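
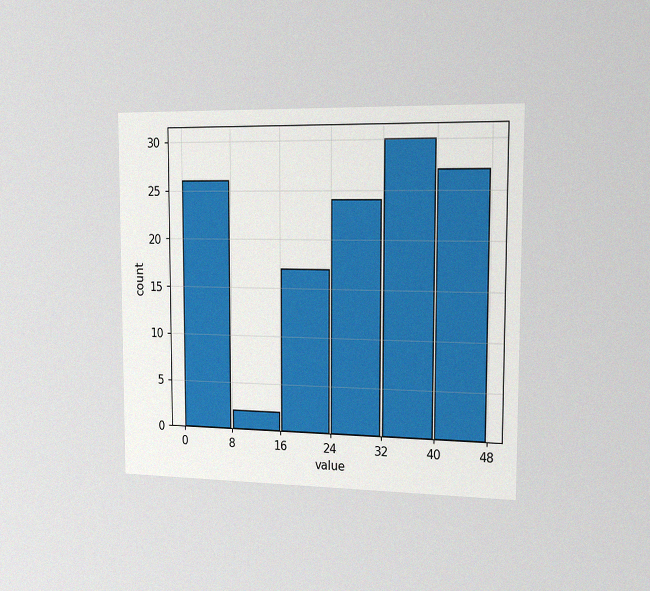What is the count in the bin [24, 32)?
24

The chart is viewed slightly from the right, with some photo noise. The [24, 32) bin has height 24.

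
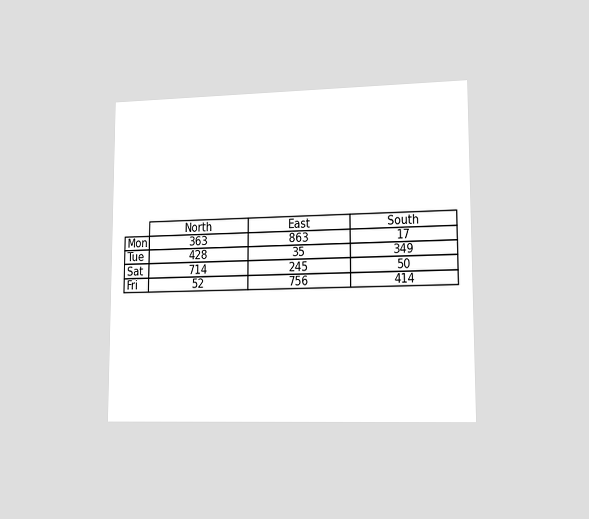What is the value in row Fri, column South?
The chart is viewed slightly from the right. The (Fri, South) cell reads 414.

414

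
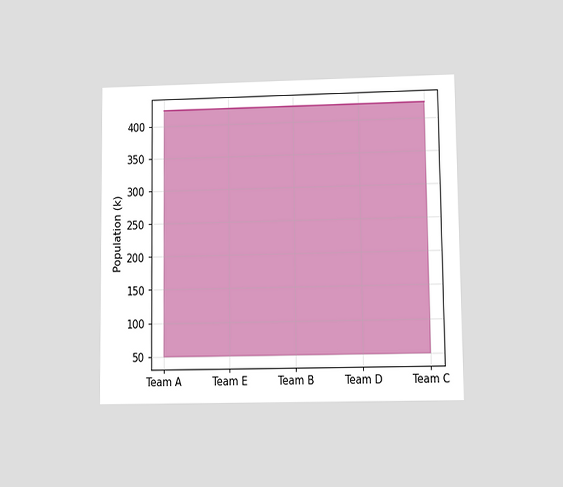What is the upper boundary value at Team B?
The chart is viewed at a slight angle. At Team B the upper boundary is at 424k.

424k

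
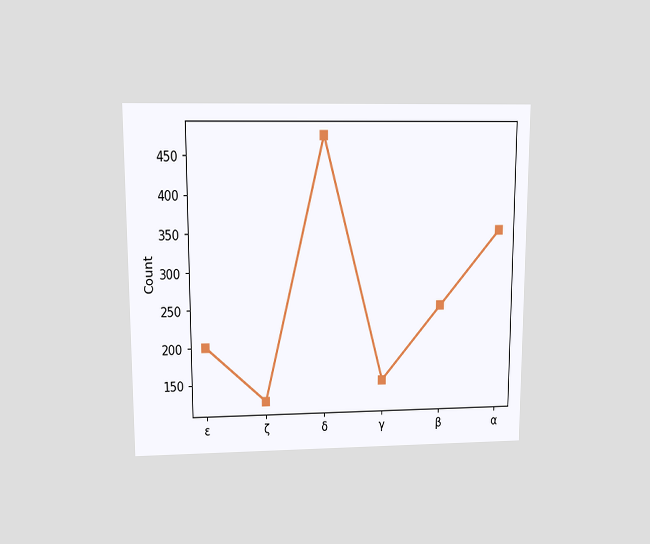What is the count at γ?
The chart is viewed at a slight angle. At γ, the line is at 150.

150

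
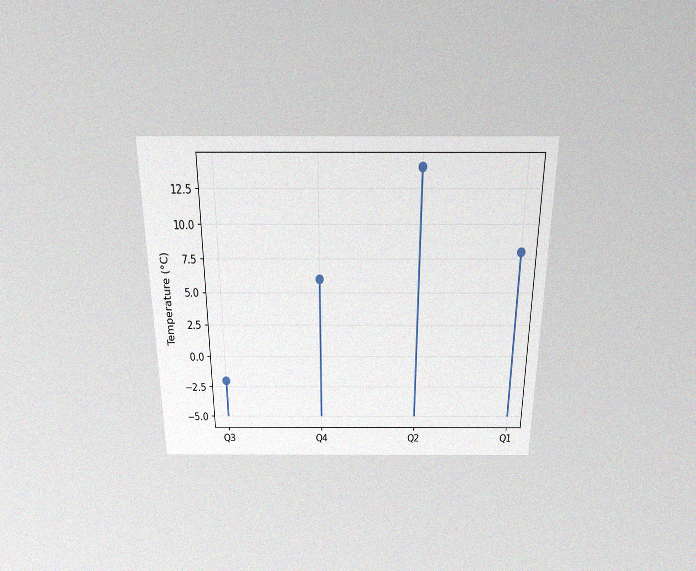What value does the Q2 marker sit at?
14°C

The chart is viewed slightly from above, with some photo noise. The Q2 marker sits at 14°C.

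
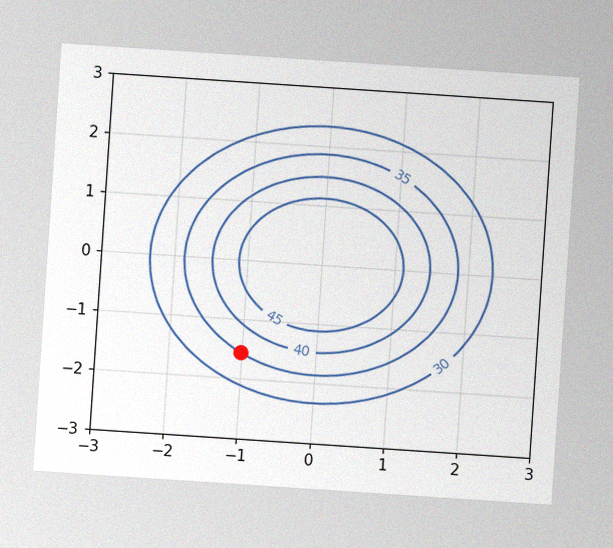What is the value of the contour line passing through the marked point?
35

The chart is tilted about 4° clockwise, with some photo noise. The marked point sits on the contour labelled 35.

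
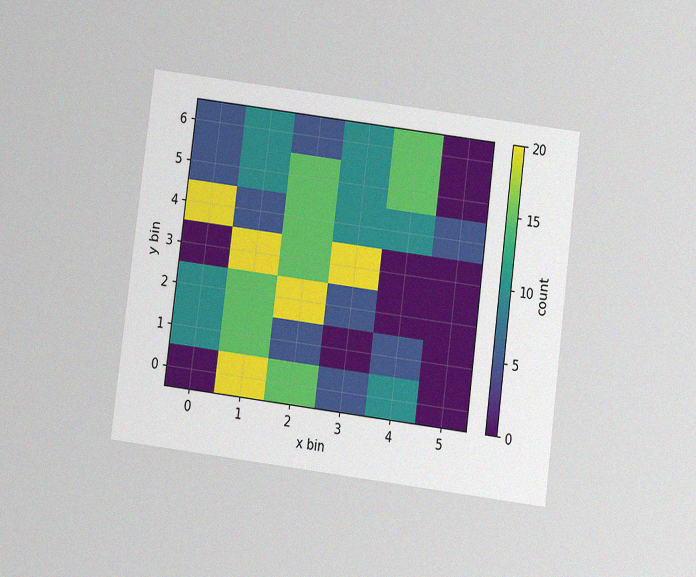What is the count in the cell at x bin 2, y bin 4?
The chart is tilted about 7° clockwise and viewed slightly from below, with some photo noise. Matching the cell (2, 4) against the colorbar gives 15.

15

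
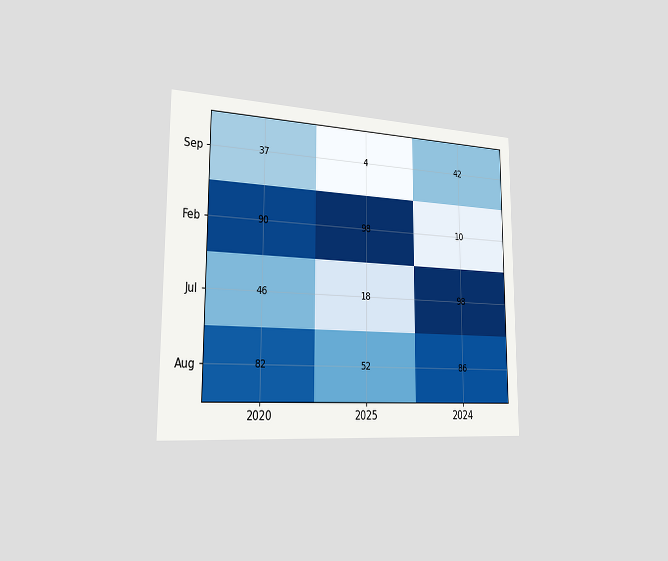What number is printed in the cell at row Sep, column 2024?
The chart is viewed slightly from the left. The (Sep, 2024) cell reads 42.

42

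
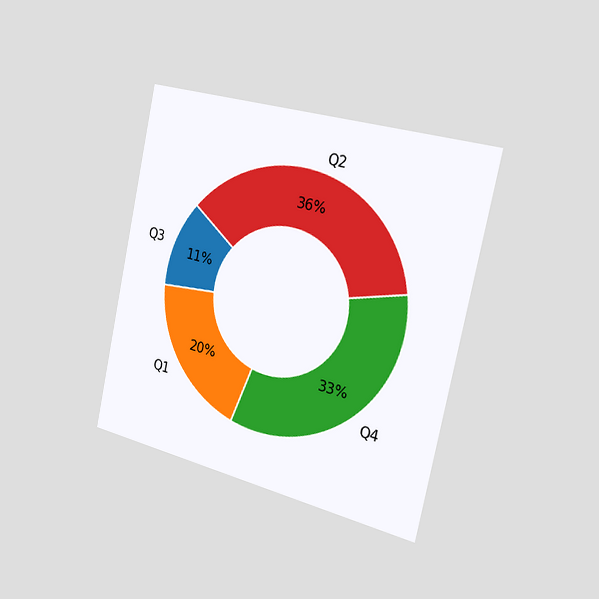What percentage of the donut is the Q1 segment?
20%

The chart is tilted about 12° clockwise and viewed slightly from the right. The Q1 segment takes up 20% of the ring.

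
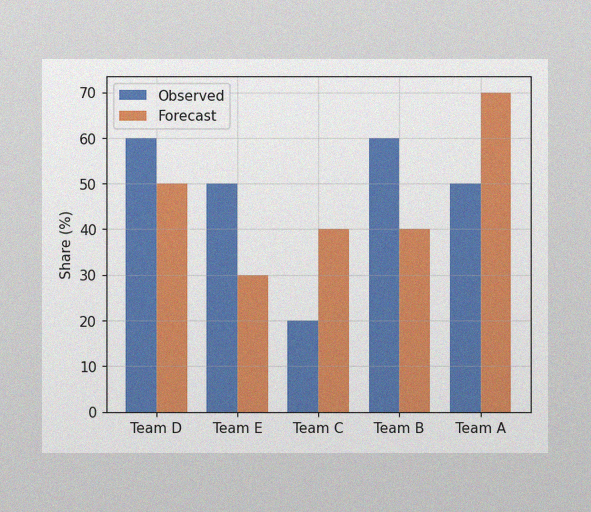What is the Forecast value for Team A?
70%

The image has some photo noise and uneven lighting. The Forecast bar at Team A reaches 70% on the y-axis.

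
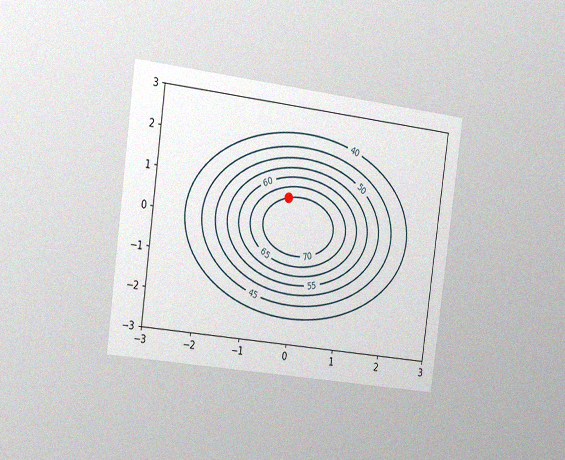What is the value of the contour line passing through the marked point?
70

The chart is tilted about 8° clockwise and viewed slightly from the left, with some photo noise. The marked point sits on the contour labelled 70.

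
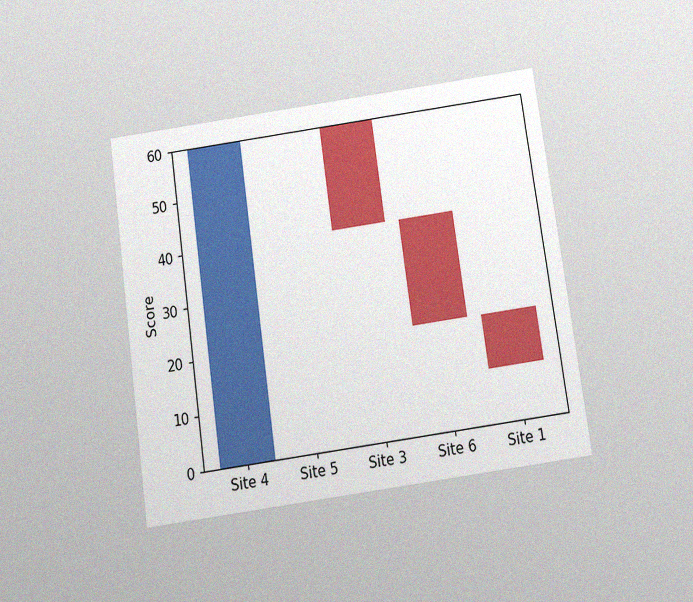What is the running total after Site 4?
60

The chart is tilted about 8° counter-clockwise and viewed slightly from below, with some photo noise. After Site 4 the running total reaches 60.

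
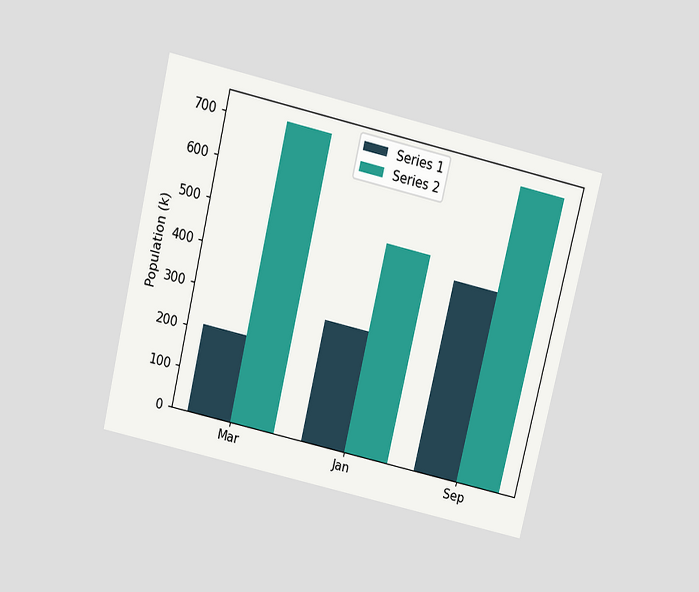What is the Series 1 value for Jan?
The chart is tilted about 13° clockwise and viewed slightly from above. The Series 1 bar at Jan reaches 294k on the y-axis.

294k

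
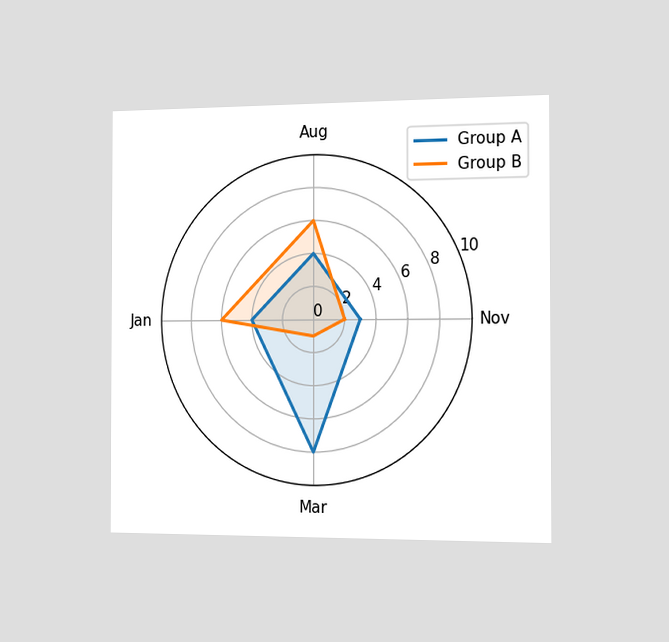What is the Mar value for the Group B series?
The chart is viewed slightly from the right. On the Mar axis, Group B reaches 1.

1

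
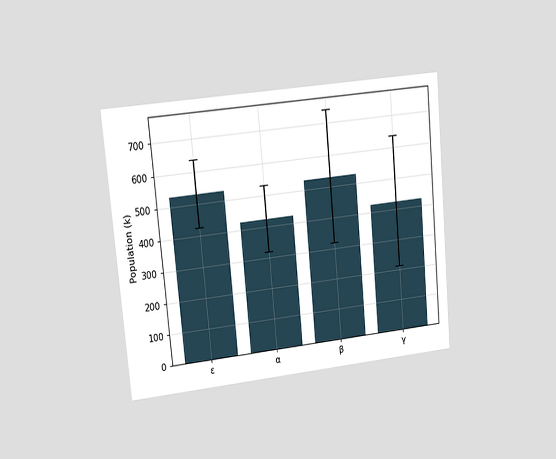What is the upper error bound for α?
The chart is tilted about 5° counter-clockwise and viewed at a slight angle. The α bar's upper whisker reaches 530k.

530k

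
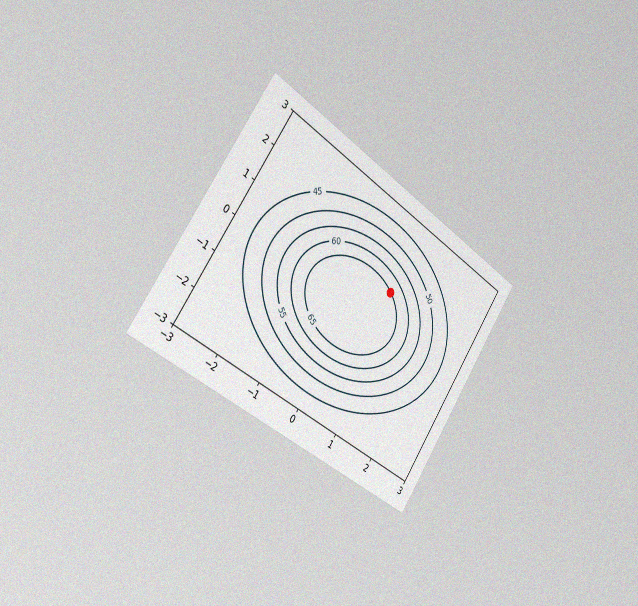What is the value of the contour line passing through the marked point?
65

The chart is tilted about 34° clockwise and viewed slightly from the left, with some photo noise. The marked point sits on the contour labelled 65.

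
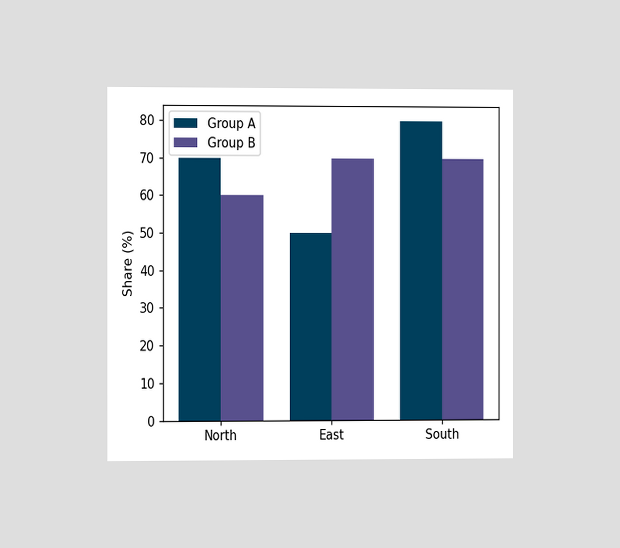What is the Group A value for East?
50%

The chart is viewed slightly from the left. The Group A bar at East reaches 50% on the y-axis.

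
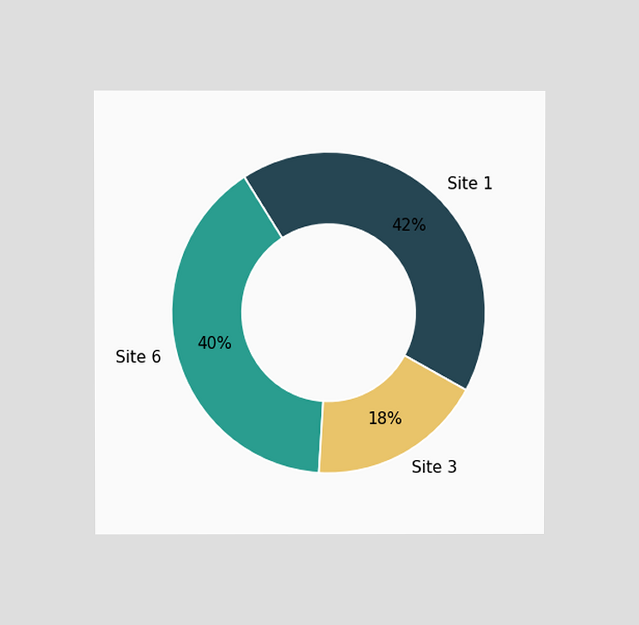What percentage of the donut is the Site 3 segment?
18%

The chart is viewed at a slight angle. The Site 3 segment takes up 18% of the ring.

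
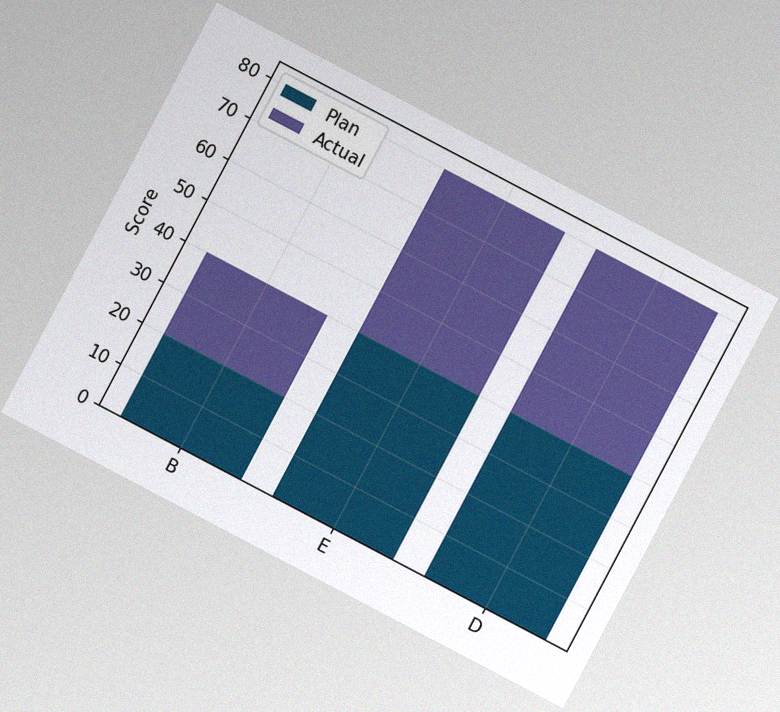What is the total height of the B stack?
40

The chart is tilted about 28° clockwise, with some photo noise. The B stack's top reaches 40 on the y-axis.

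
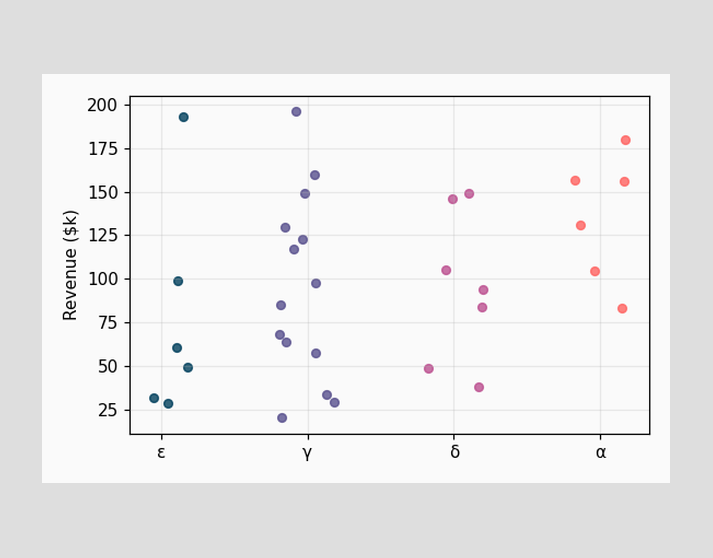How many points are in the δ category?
Counting the markers in the δ column gives 7.

7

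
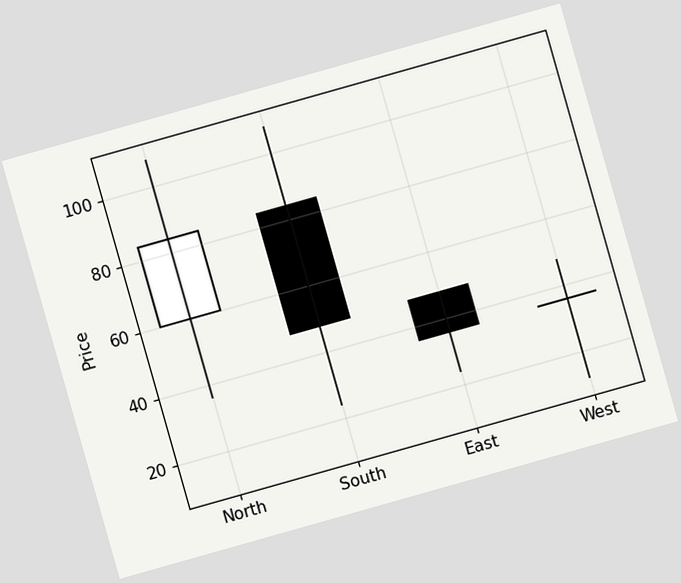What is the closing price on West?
The chart is tilted about 16° counter-clockwise. The West candle closes at 36.

36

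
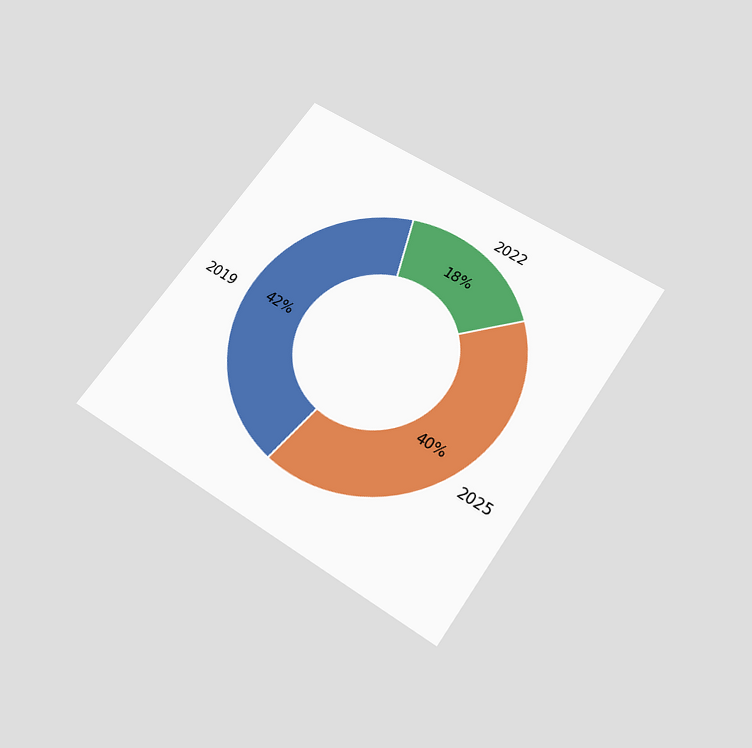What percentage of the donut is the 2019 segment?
42%

The chart is tilted about 34° clockwise and viewed slightly from below. The 2019 segment takes up 42% of the ring.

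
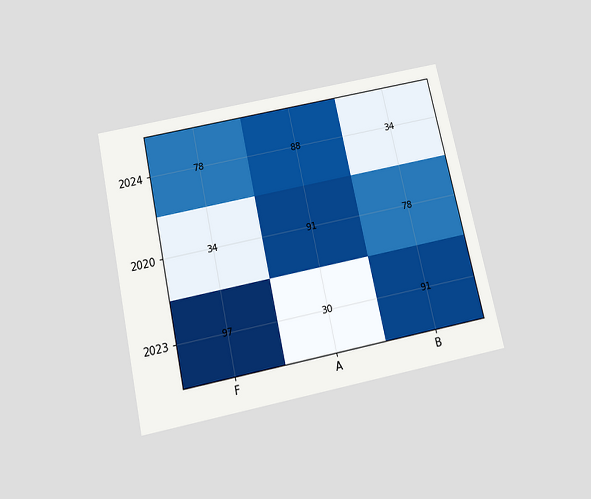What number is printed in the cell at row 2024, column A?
88

The chart is tilted about 12° counter-clockwise and viewed slightly from below. The (2024, A) cell reads 88.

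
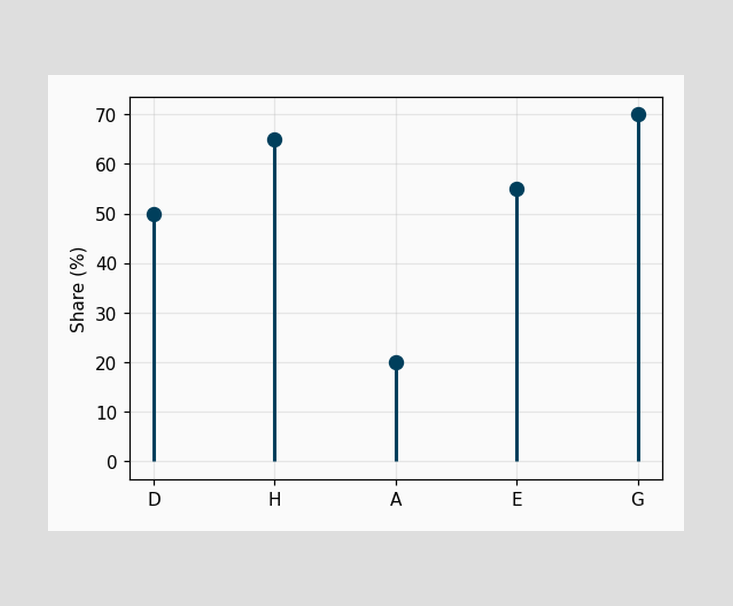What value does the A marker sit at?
20%

The A marker sits at 20%.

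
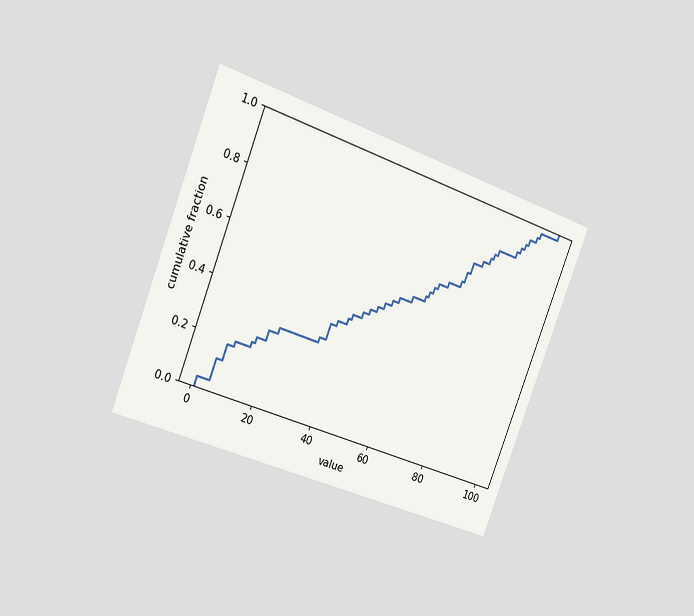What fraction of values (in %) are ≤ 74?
74%

The chart is tilted about 21° clockwise and viewed slightly from the left. At x=74 the ECDF step is at 74%.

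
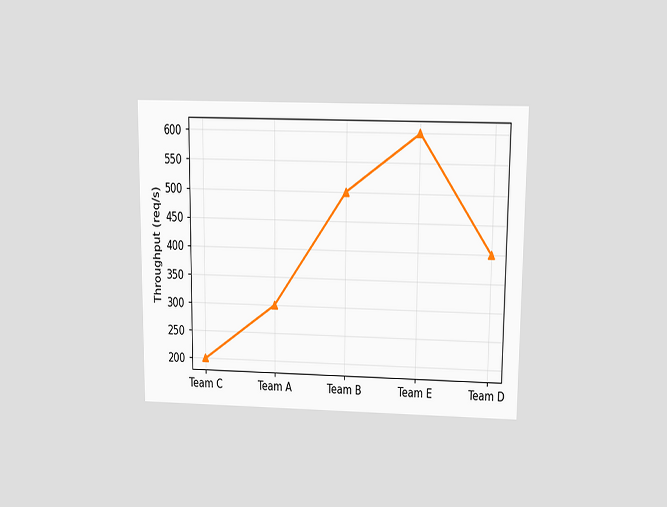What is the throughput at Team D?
The chart is viewed slightly from above. At Team D, the line is at 400req/s.

400req/s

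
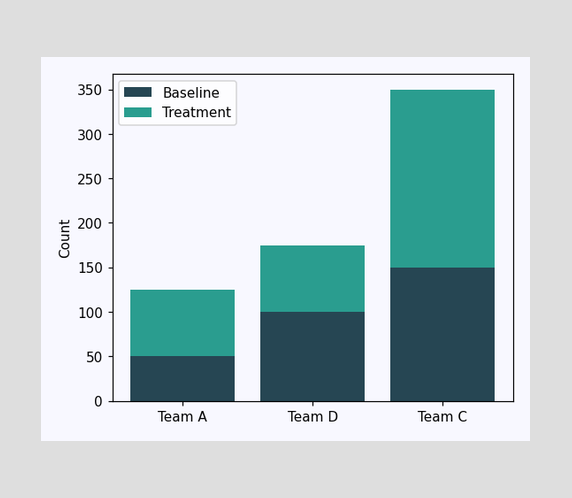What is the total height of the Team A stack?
125

The Team A stack's top reaches 125 on the y-axis.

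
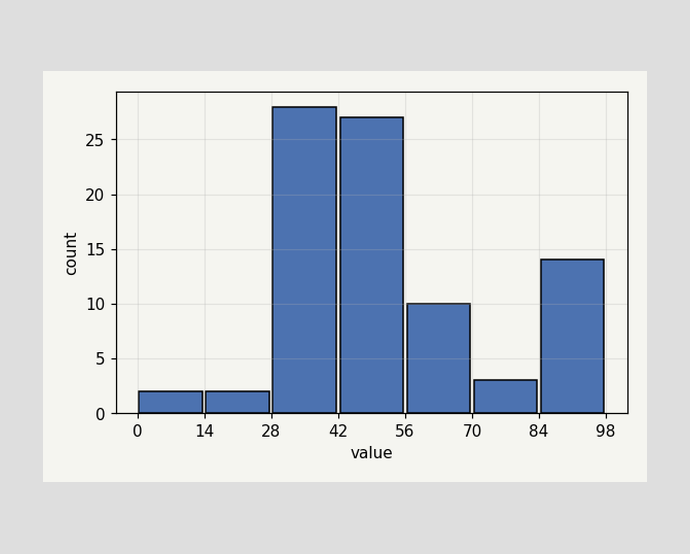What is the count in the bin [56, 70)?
10

The [56, 70) bin has height 10.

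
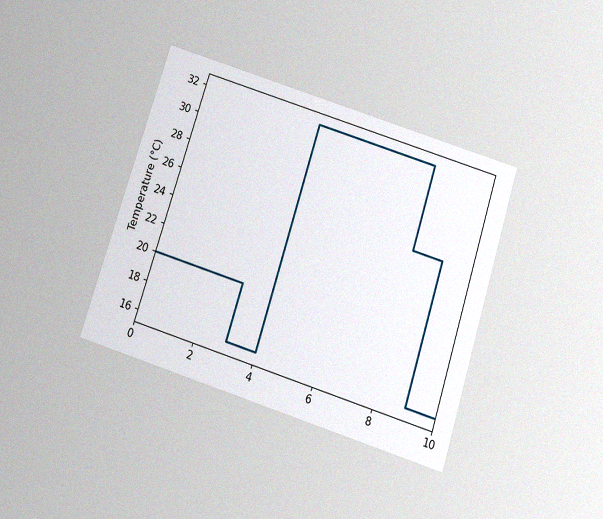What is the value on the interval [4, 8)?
The chart is tilted about 18° clockwise and viewed slightly from below, with some photo noise. On [4, 8) the step sits at 32°C.

32°C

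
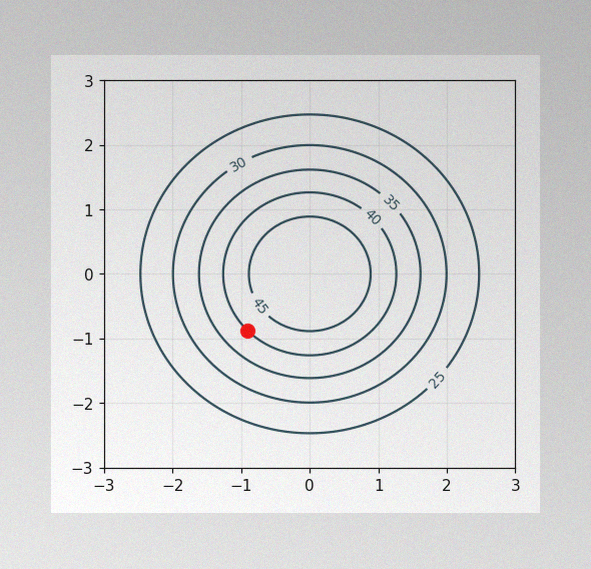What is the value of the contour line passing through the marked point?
The image has some photo noise and uneven lighting. The marked point sits on the contour labelled 40.

40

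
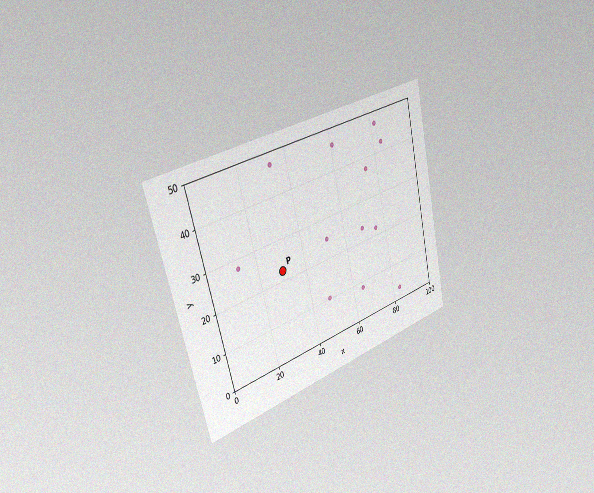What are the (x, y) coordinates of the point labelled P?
The chart is tilted about 14° counter-clockwise and viewed slightly from the left, with some photo noise. Following the gridlines from P to each axis, P sits at (30, 22.5).

(30, 22.5)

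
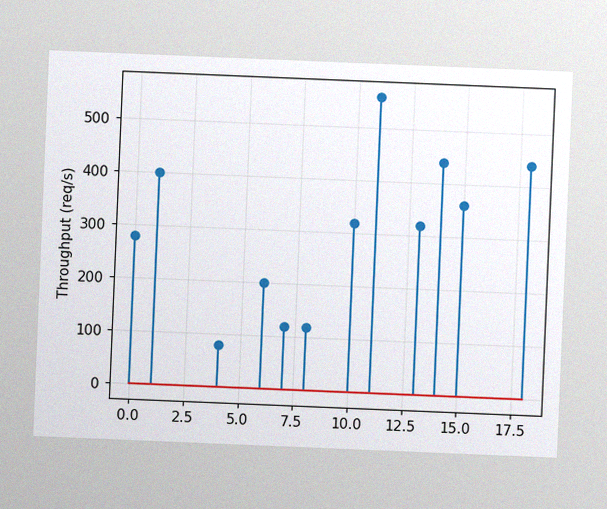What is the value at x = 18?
The chart is tilted about 2° clockwise, with some photo noise. The stem at x=18 reaches 440req/s.

440req/s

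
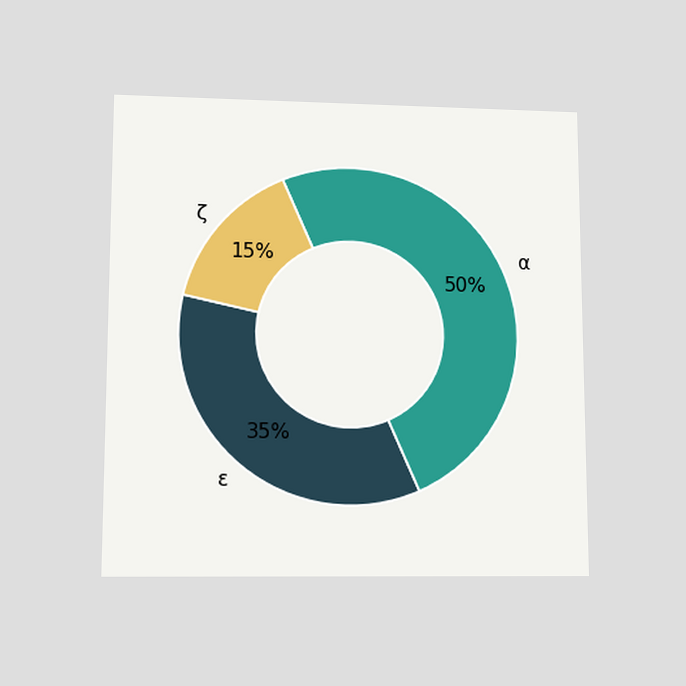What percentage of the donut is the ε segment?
The chart is viewed at a slight angle. The ε segment takes up 35% of the ring.

35%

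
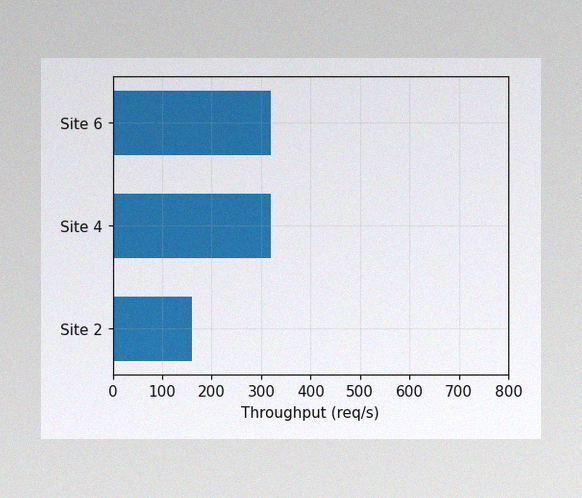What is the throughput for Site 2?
160req/s

The image has some photo noise and uneven lighting. Reading along the chart's x-axis, the Site 2 bar reaches 160req/s.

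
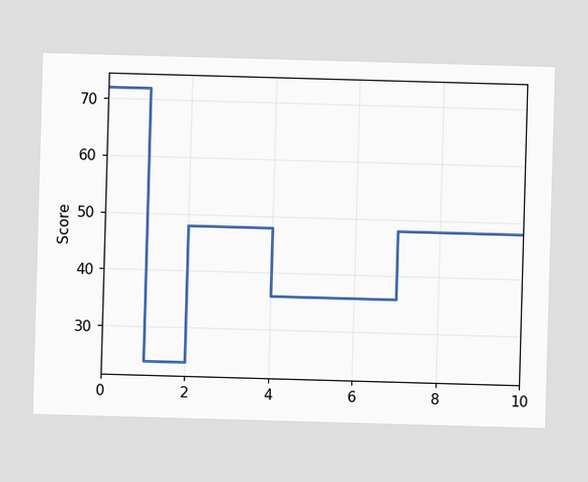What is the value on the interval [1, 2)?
24

On [1, 2) the step sits at 24.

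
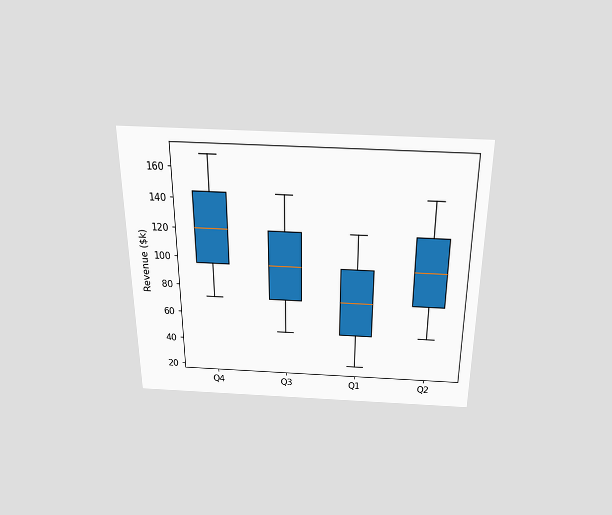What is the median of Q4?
The chart is viewed slightly from above. The median line in the Q4 box sits at $120k.

$120k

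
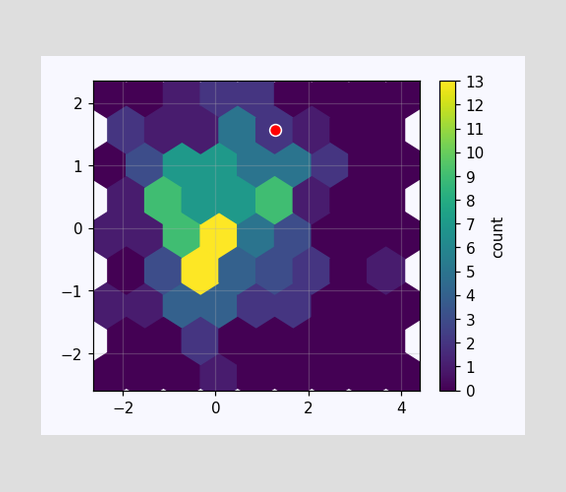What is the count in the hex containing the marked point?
2

The marked hex reads 2 on the colorbar.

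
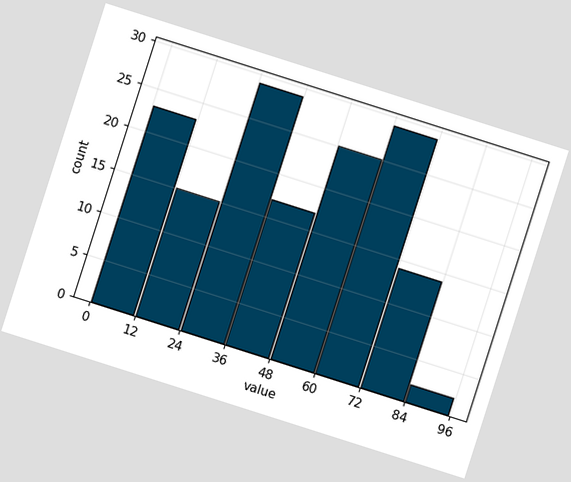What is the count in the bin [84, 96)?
The chart is tilted about 18° clockwise. The [84, 96) bin has height 2.

2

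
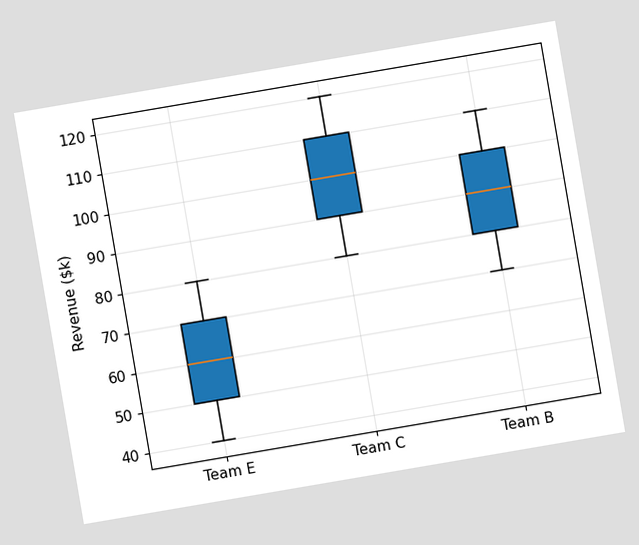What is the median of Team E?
The chart is tilted about 10° counter-clockwise. The median line in the Team E box sits at $60k.

$60k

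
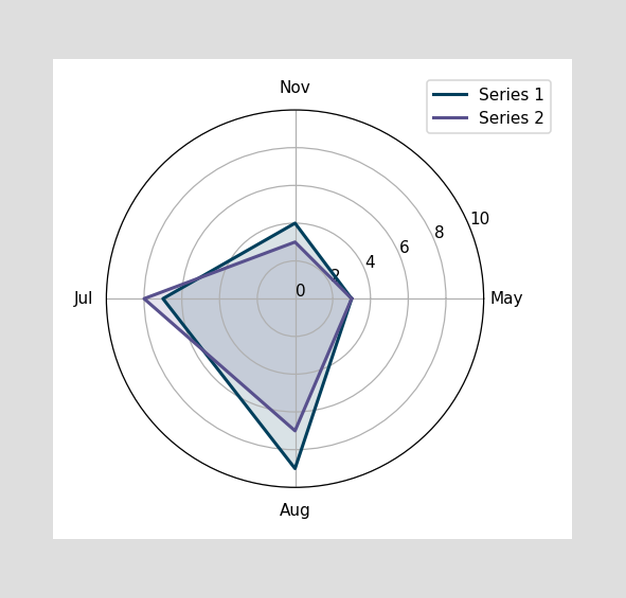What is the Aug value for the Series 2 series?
On the Aug axis, Series 2 reaches 7.

7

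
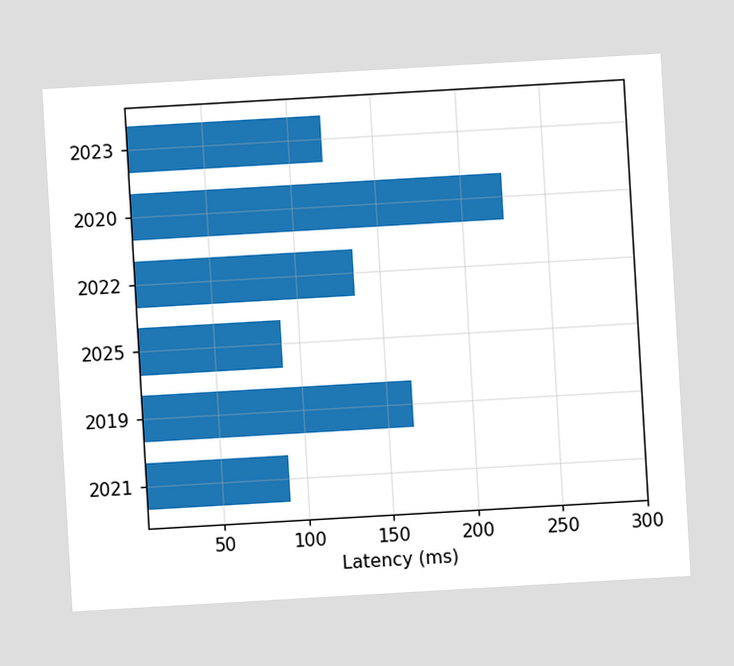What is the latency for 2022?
The chart is tilted about 3° counter-clockwise. Reading along the chart's x-axis, the 2022 bar reaches 135ms.

135ms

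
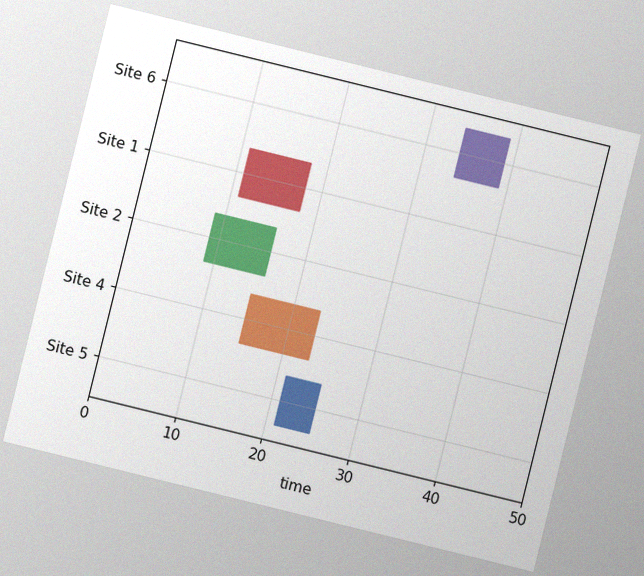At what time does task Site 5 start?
21

The chart is tilted about 14° clockwise, with some photo noise. The Site 5 bar begins at t=21.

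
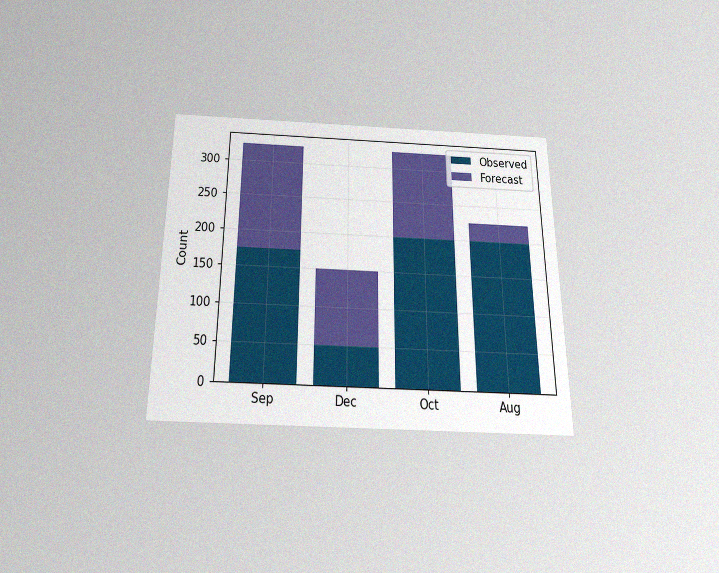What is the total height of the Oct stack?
325

The chart is viewed slightly from below, with some photo noise. The Oct stack's top reaches 325 on the y-axis.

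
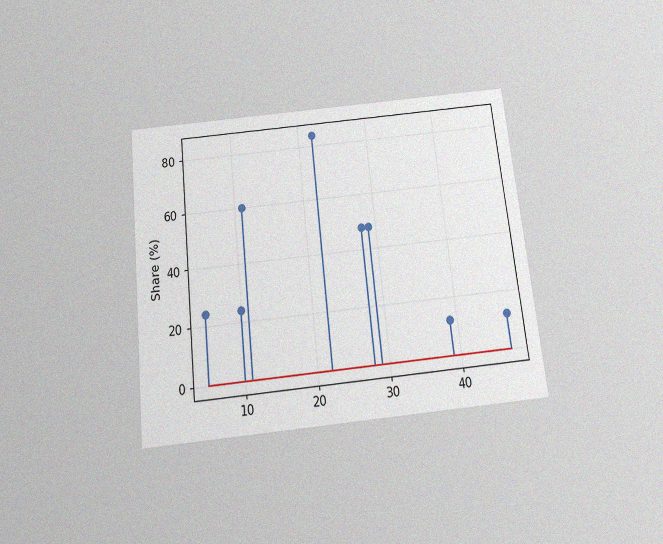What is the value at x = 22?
84%

The chart is tilted about 6° counter-clockwise and viewed slightly from below, with some photo noise. The stem at x=22 reaches 84%.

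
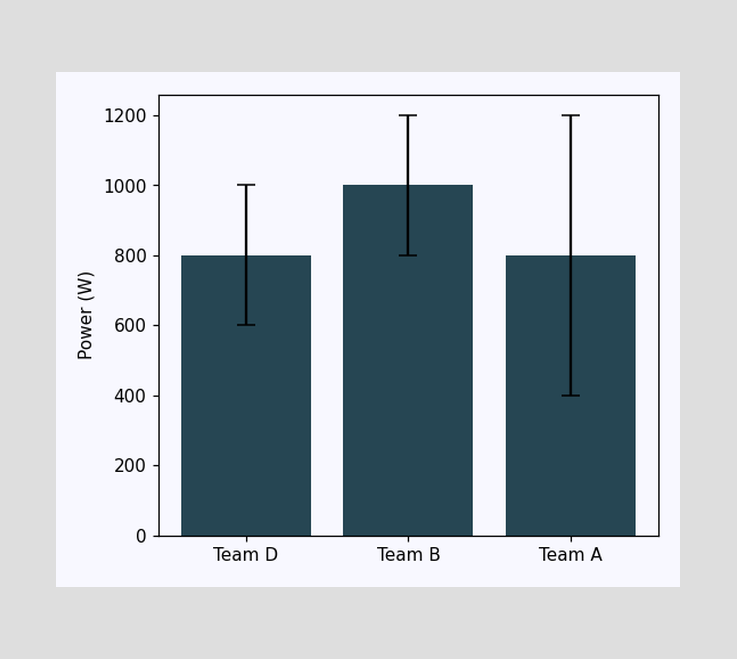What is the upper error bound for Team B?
1200W

The Team B bar's upper whisker reaches 1200W.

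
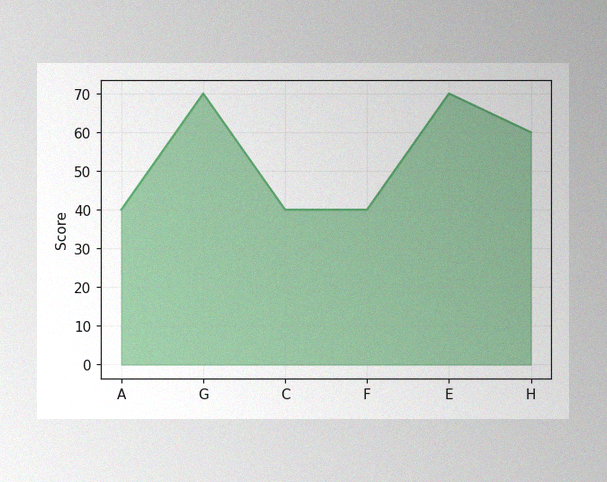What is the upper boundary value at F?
The image has some photo noise and uneven lighting. At F the upper boundary is at 40.

40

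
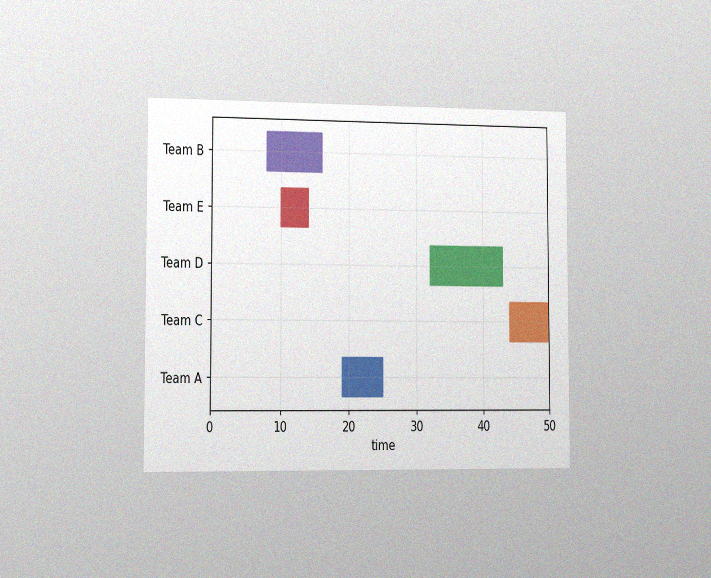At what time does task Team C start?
The chart is viewed slightly from the left, with some photo noise. The Team C bar begins at t=44.

44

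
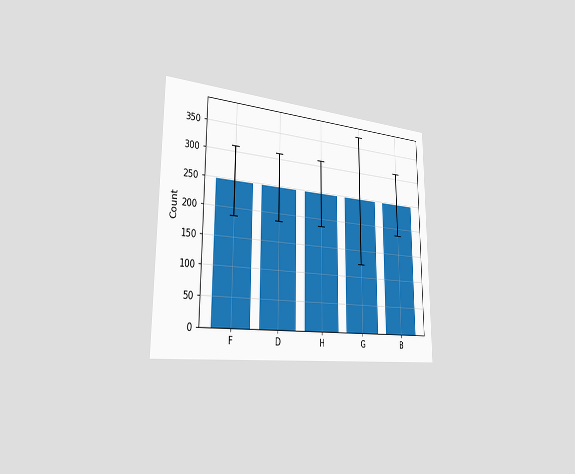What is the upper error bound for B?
The chart is viewed slightly from the left. The B bar's upper whisker reaches 310.

310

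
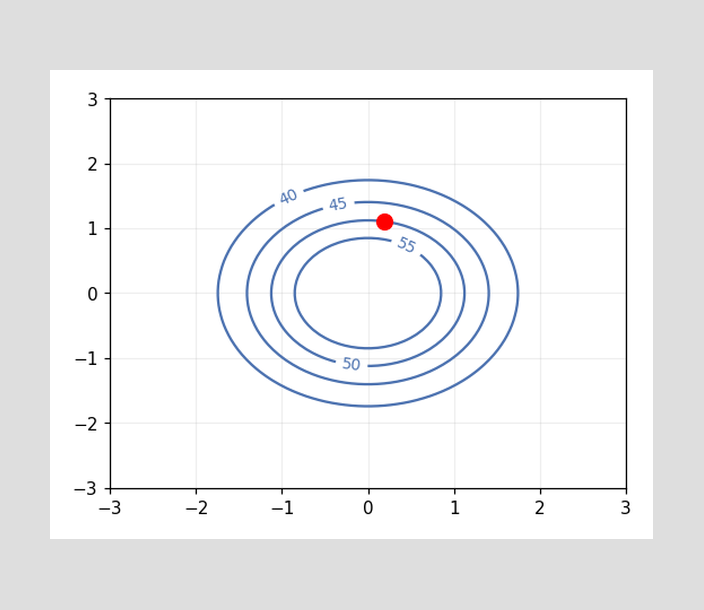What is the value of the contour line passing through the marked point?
50

The marked point sits on the contour labelled 50.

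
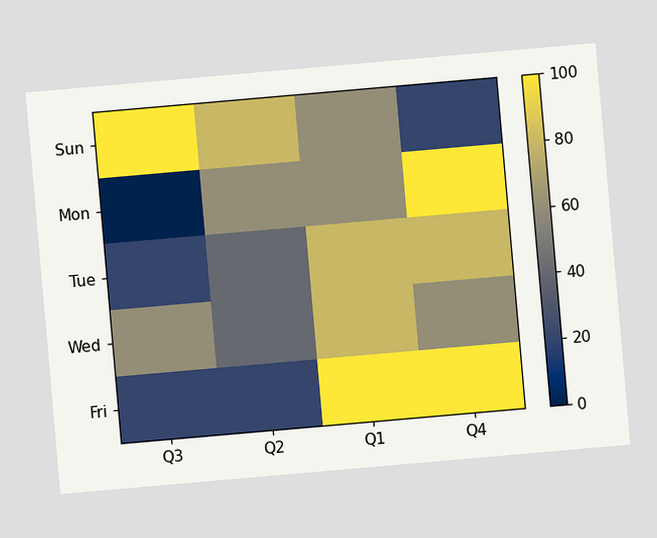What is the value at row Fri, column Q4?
100

The chart is tilted about 5° counter-clockwise. Matching cell (Fri, Q4) against the colorbar gives 100.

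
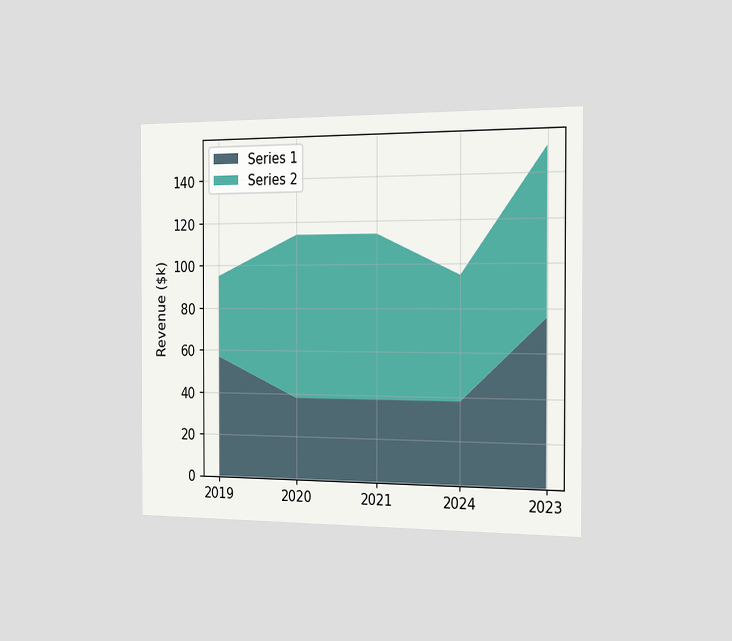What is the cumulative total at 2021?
The chart is viewed slightly from the right. The stacked total at 2021 reaches $114k.

$114k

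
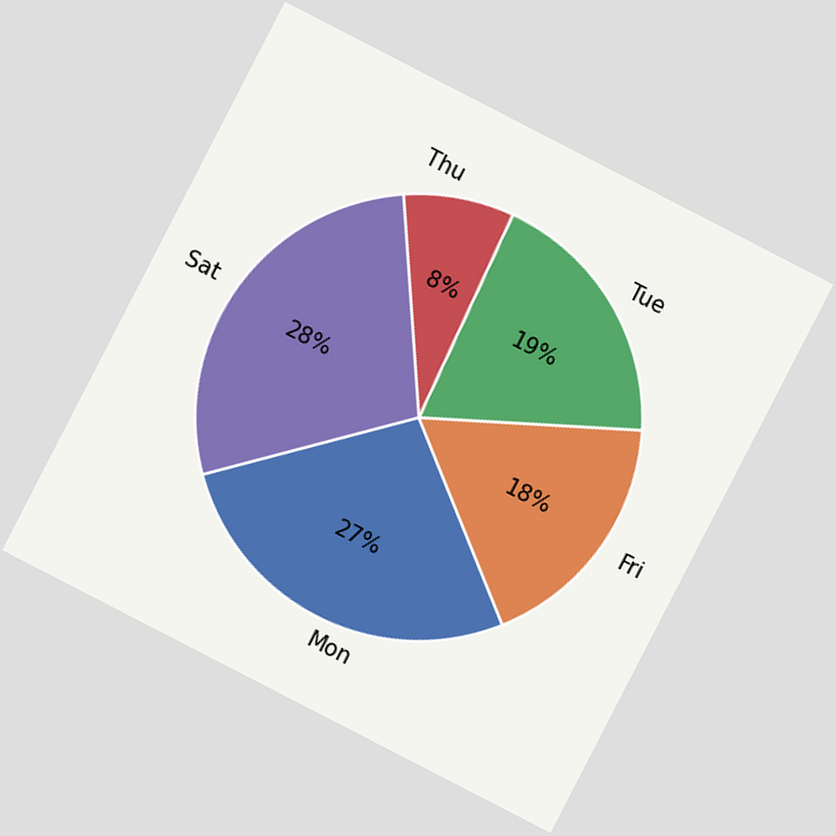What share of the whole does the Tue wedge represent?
19%

The chart is tilted about 27° clockwise. The Tue slice takes up 19% of the pie.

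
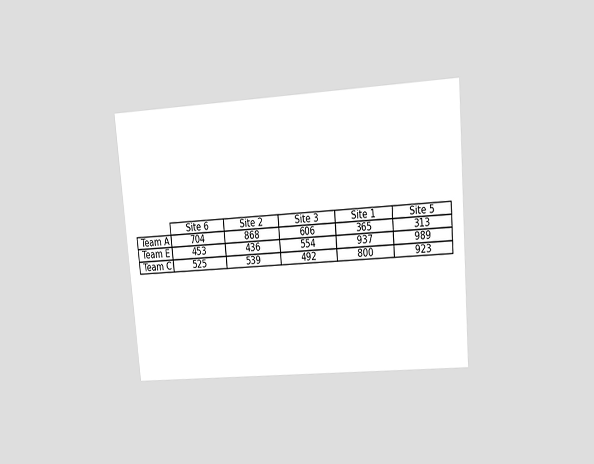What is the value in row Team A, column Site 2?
868

The chart is tilted about 5° counter-clockwise and viewed at a slight angle. The (Team A, Site 2) cell reads 868.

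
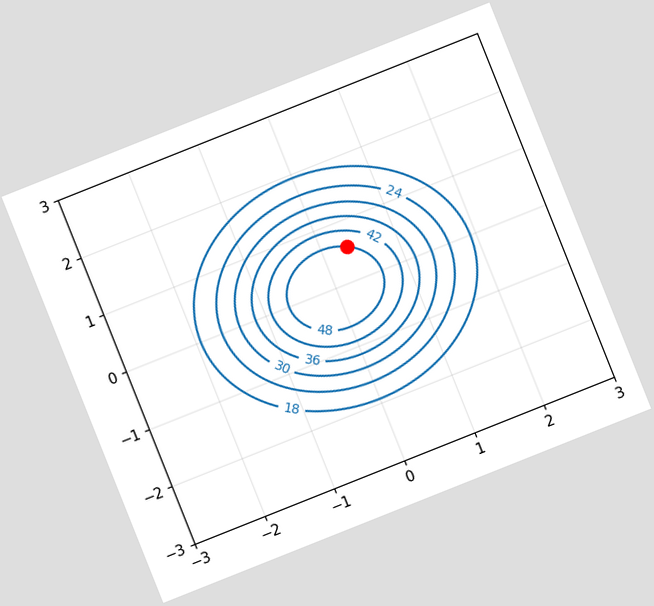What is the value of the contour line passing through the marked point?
48

The chart is tilted about 22° counter-clockwise. The marked point sits on the contour labelled 48.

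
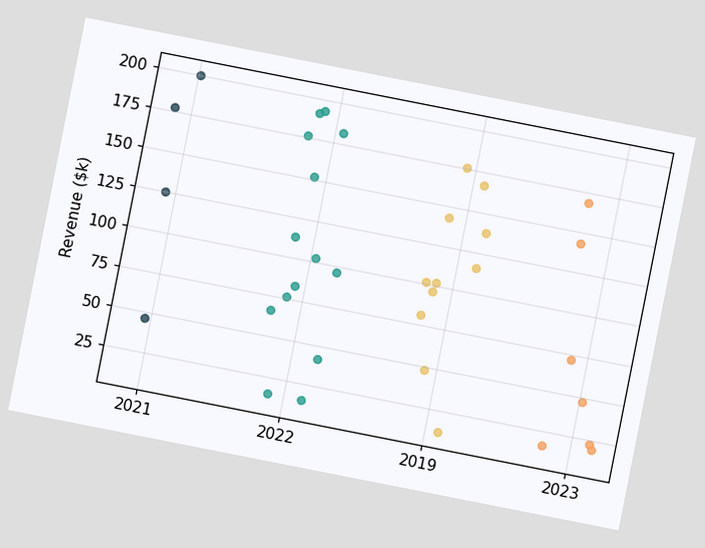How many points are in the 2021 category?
The chart is tilted about 11° clockwise. Counting the markers in the 2021 column gives 4.

4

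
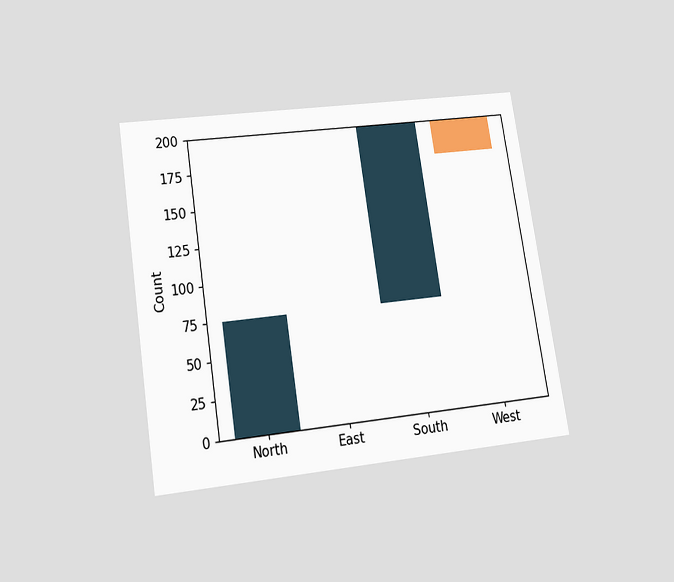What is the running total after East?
75

The chart is tilted about 9° counter-clockwise and viewed slightly from below. After East the running total reaches 75.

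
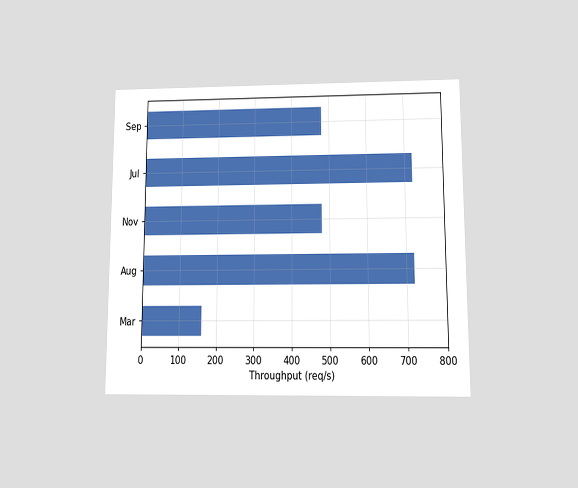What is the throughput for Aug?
The chart is viewed at a slight angle. Reading along the chart's x-axis, the Aug bar reaches 720req/s.

720req/s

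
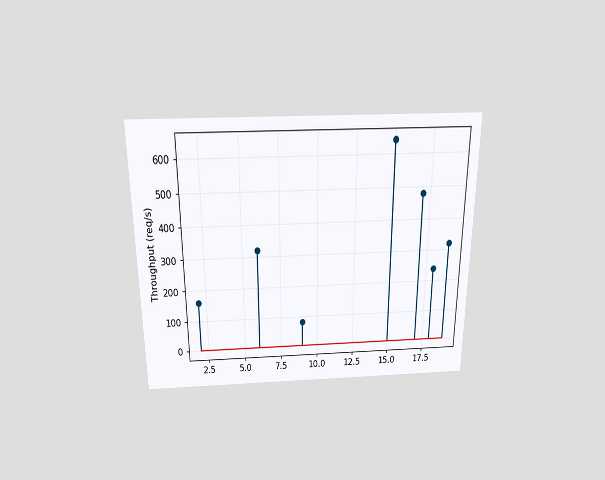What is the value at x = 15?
640req/s

The chart is viewed slightly from above. The stem at x=15 reaches 640req/s.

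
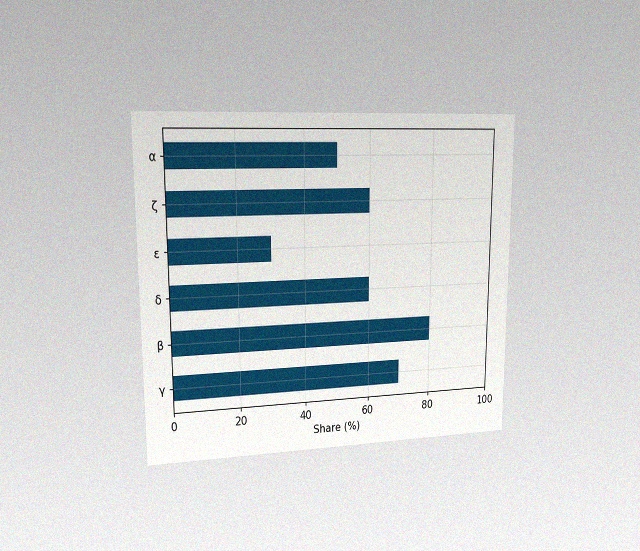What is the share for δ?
The chart is viewed slightly from the left, with some photo noise. Reading along the chart's x-axis, the δ bar reaches 60%.

60%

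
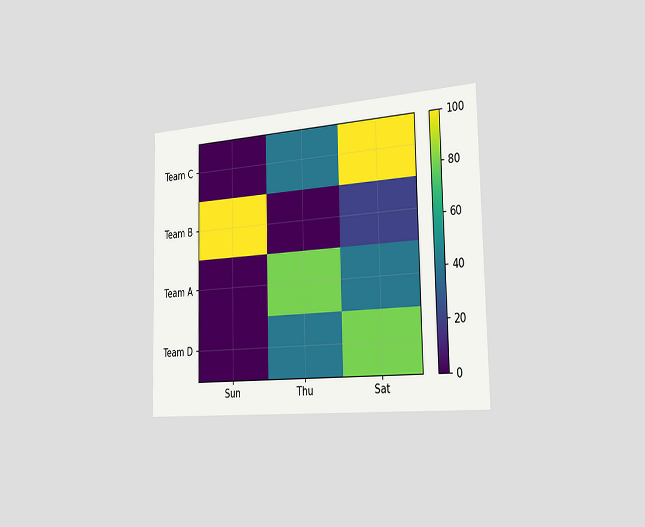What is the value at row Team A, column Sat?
40

The chart is viewed slightly from the right. Matching cell (Team A, Sat) against the colorbar gives 40.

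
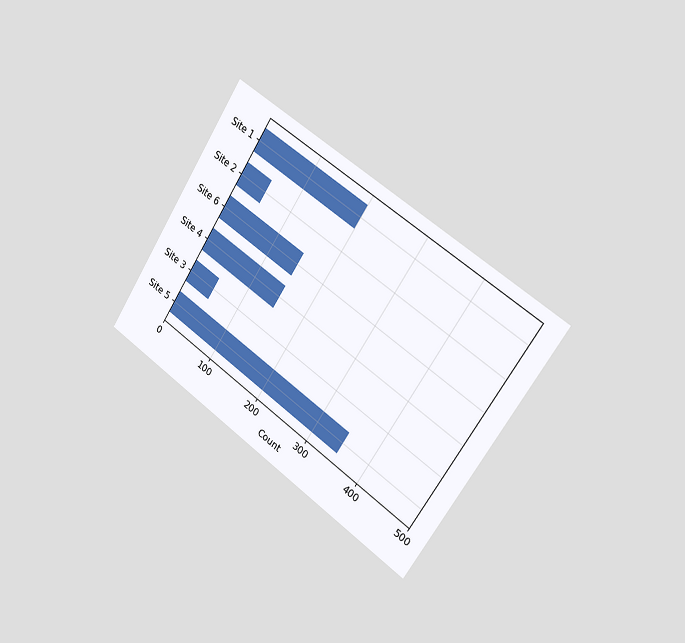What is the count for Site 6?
150

The chart is tilted about 33° clockwise and viewed slightly from the right. Reading along the chart's x-axis, the Site 6 bar reaches 150.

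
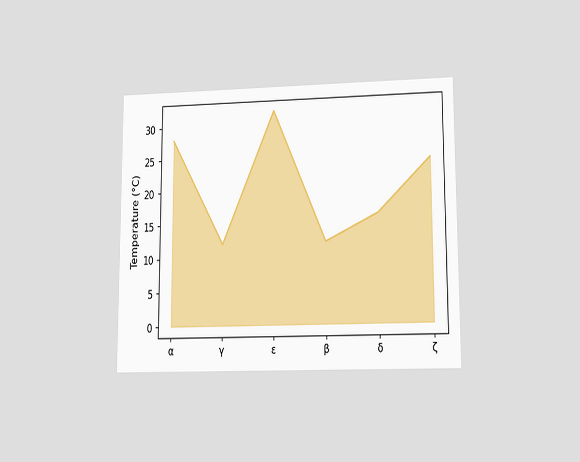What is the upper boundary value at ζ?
24°C

The chart is viewed at a slight angle. At ζ the upper boundary is at 24°C.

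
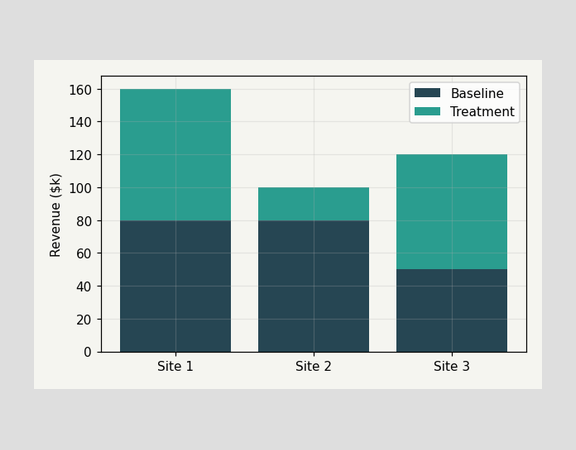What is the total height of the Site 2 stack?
$100k

The Site 2 stack's top reaches $100k on the y-axis.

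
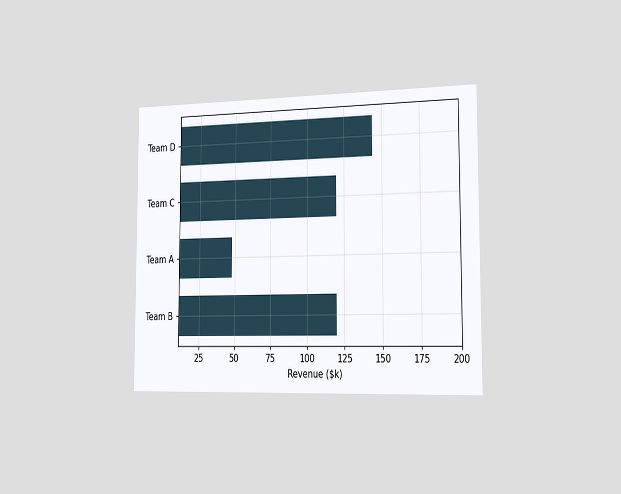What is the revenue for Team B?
$120k

The chart is viewed slightly from the right. Reading along the chart's x-axis, the Team B bar reaches $120k.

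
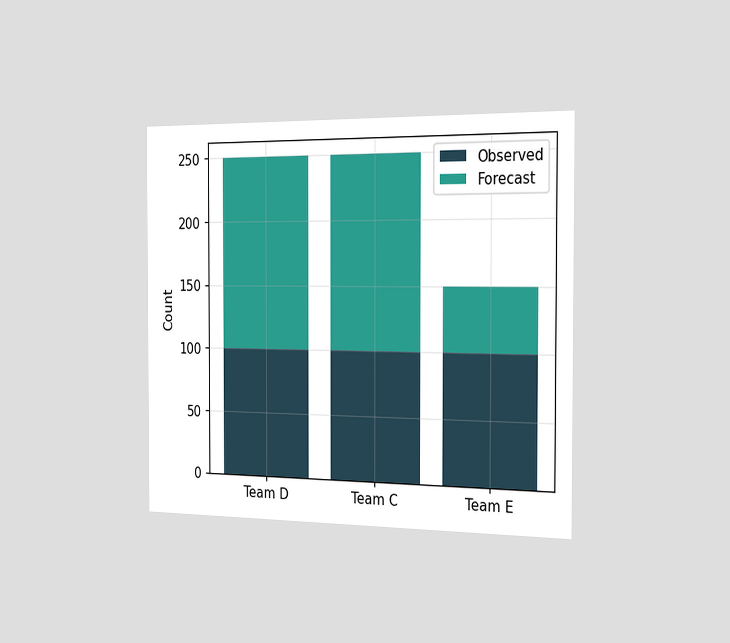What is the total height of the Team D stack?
The chart is viewed slightly from the right. The Team D stack's top reaches 250 on the y-axis.

250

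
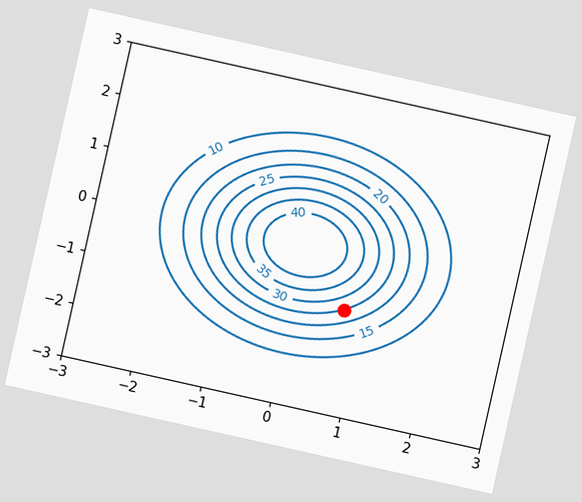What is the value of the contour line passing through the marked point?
25

The chart is tilted about 13° clockwise. The marked point sits on the contour labelled 25.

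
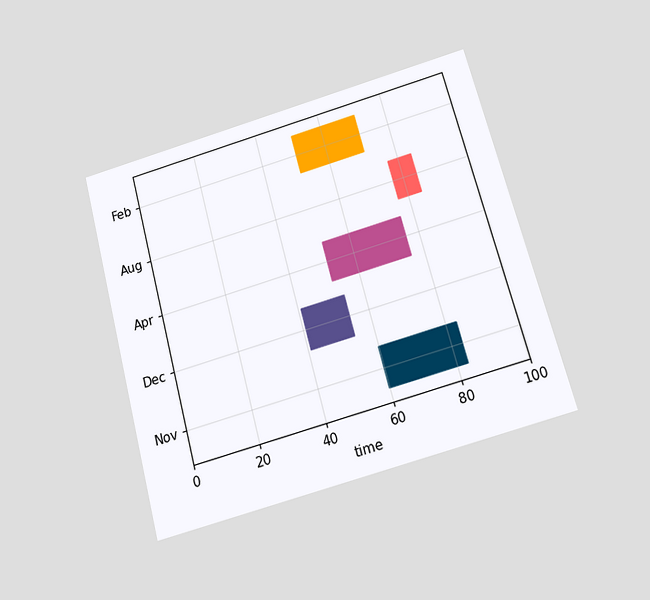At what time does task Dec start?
The chart is tilted about 15° counter-clockwise and viewed slightly from below. The Dec bar begins at t=41.

41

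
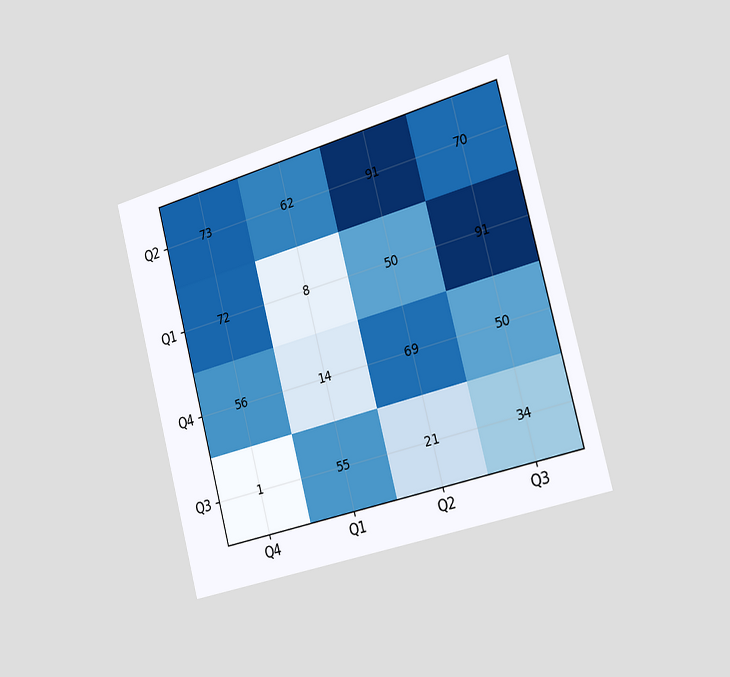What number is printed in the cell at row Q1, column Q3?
91

The chart is tilted about 14° counter-clockwise and viewed slightly from the right. The (Q1, Q3) cell reads 91.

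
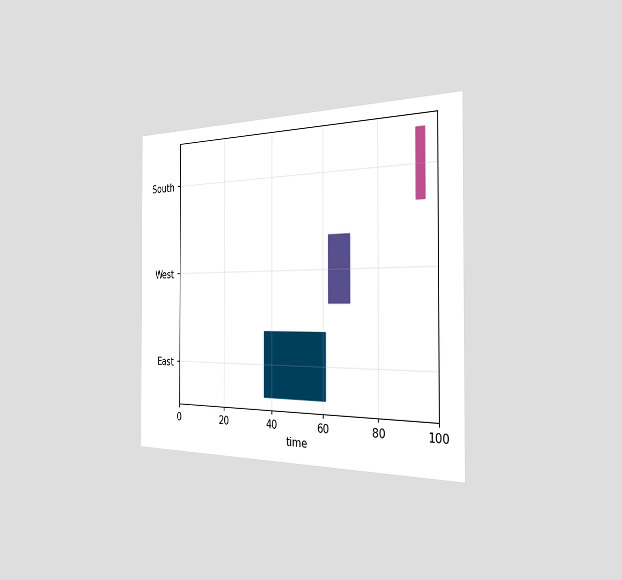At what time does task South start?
93

The chart is viewed slightly from the right. The South bar begins at t=93.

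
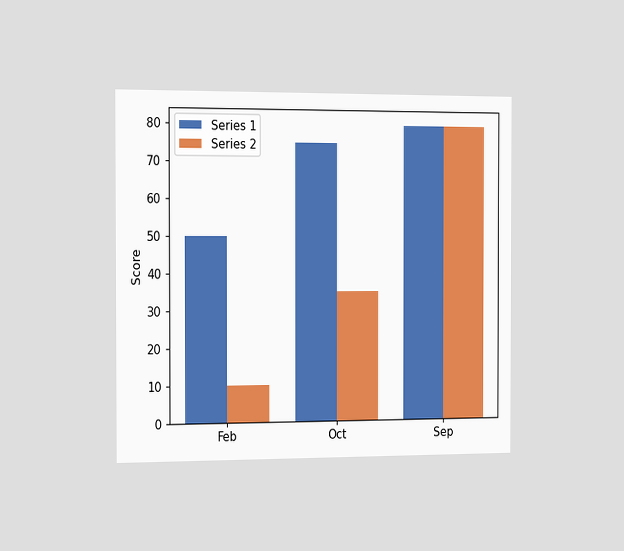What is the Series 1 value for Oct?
The chart is viewed slightly from the left. The Series 1 bar at Oct reaches 75 on the y-axis.

75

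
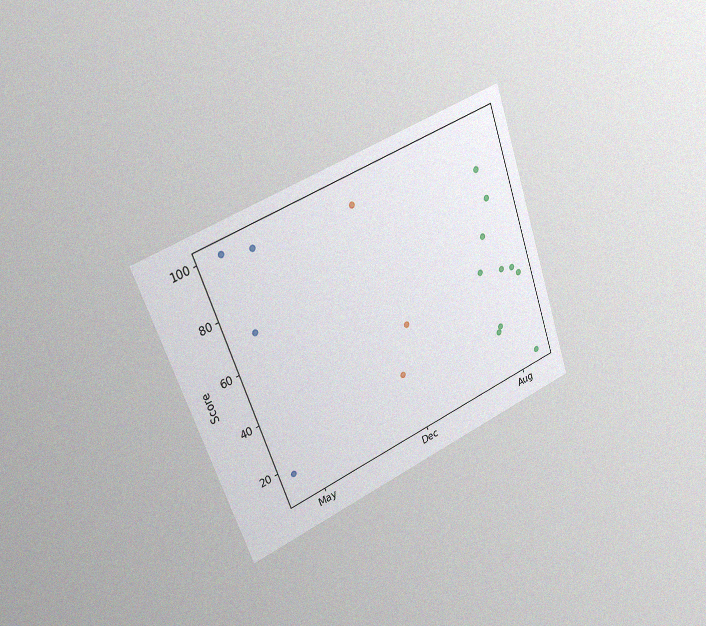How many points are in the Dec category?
The chart is tilted about 20° counter-clockwise and viewed slightly from the left, with some photo noise. Counting the markers in the Dec column gives 3.

3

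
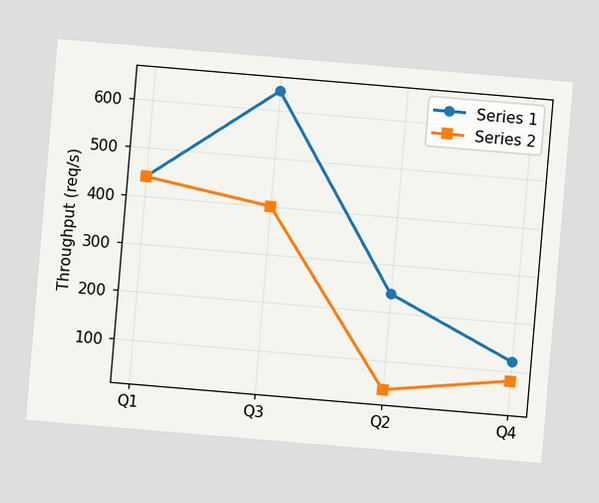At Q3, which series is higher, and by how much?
Series 1, by 240req/s

The chart is tilted about 5° clockwise. At Q3, Series 1 sits above the other line by 240req/s.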